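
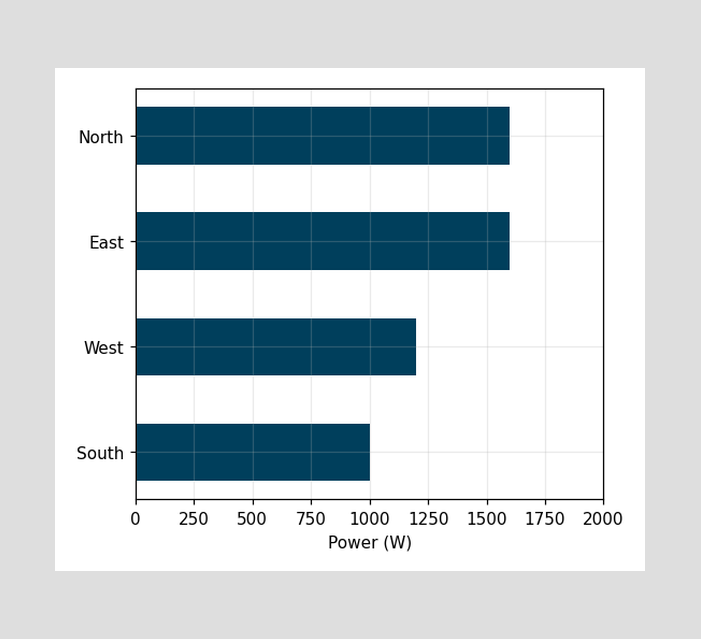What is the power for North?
1600W

Reading along the chart's x-axis, the North bar reaches 1600W.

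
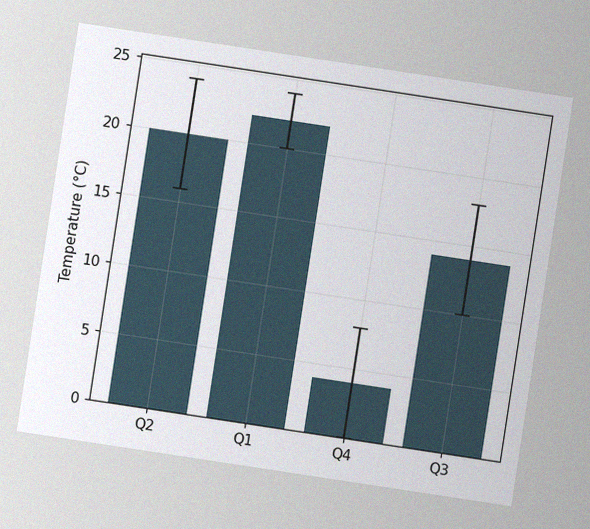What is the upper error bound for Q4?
The chart is tilted about 9° clockwise, with some photo noise. The Q4 bar's upper whisker reaches 8°C.

8°C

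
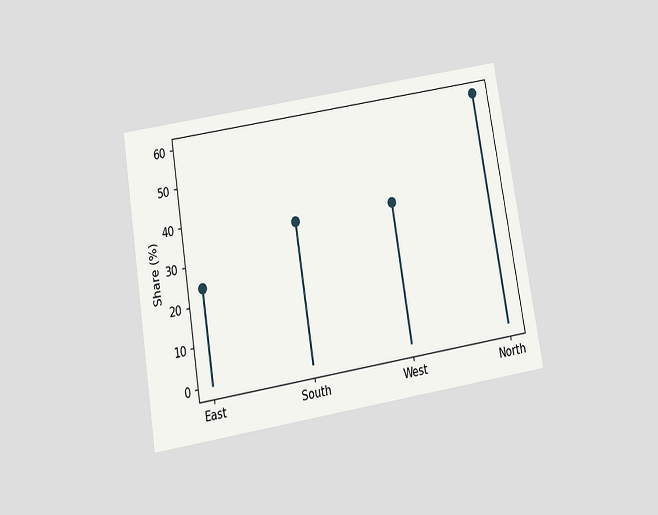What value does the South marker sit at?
The chart is tilted about 9° counter-clockwise and viewed slightly from below. The South marker sits at 36%.

36%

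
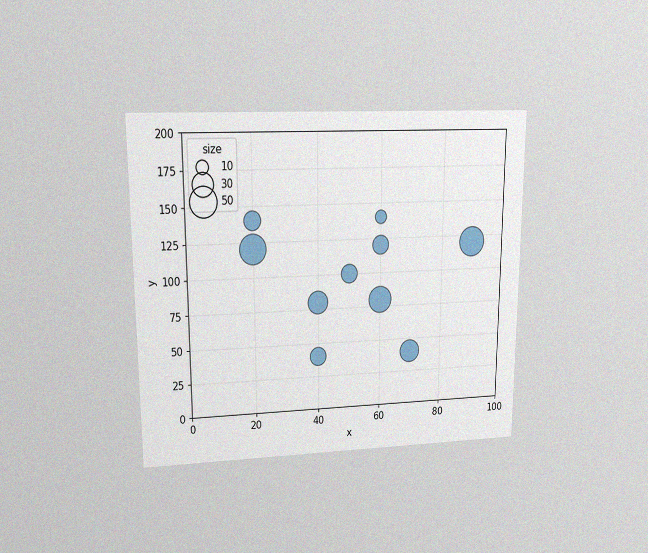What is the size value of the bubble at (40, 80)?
30

The chart is viewed at a slight angle, with some photo noise. Matching the bubble at (40, 80) against the size legend gives 30.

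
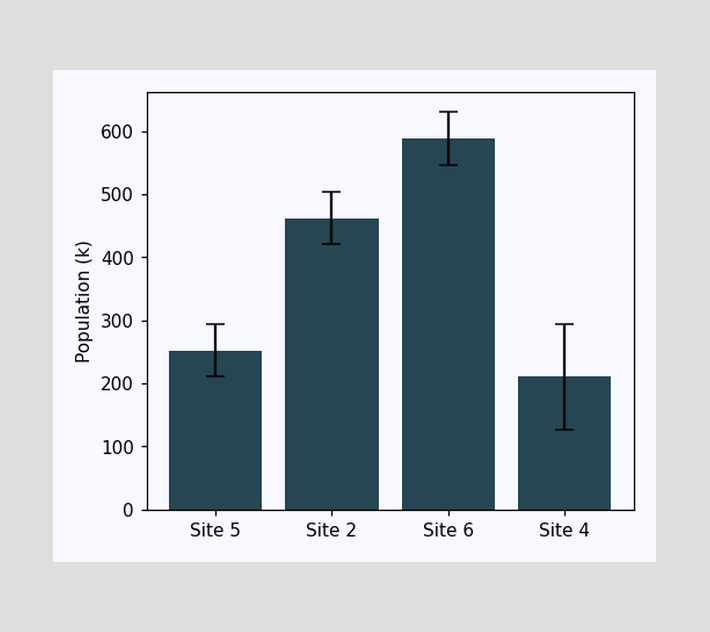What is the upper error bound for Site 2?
504k

The Site 2 bar's upper whisker reaches 504k.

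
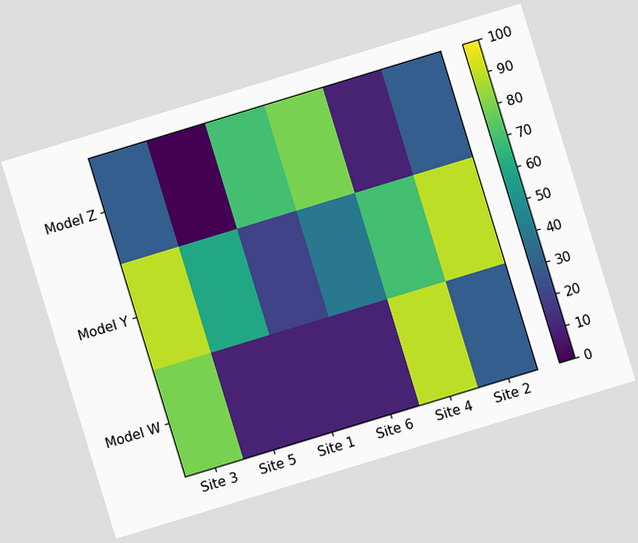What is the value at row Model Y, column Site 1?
The chart is tilted about 17° counter-clockwise. Matching cell (Model Y, Site 1) against the colorbar gives 20.

20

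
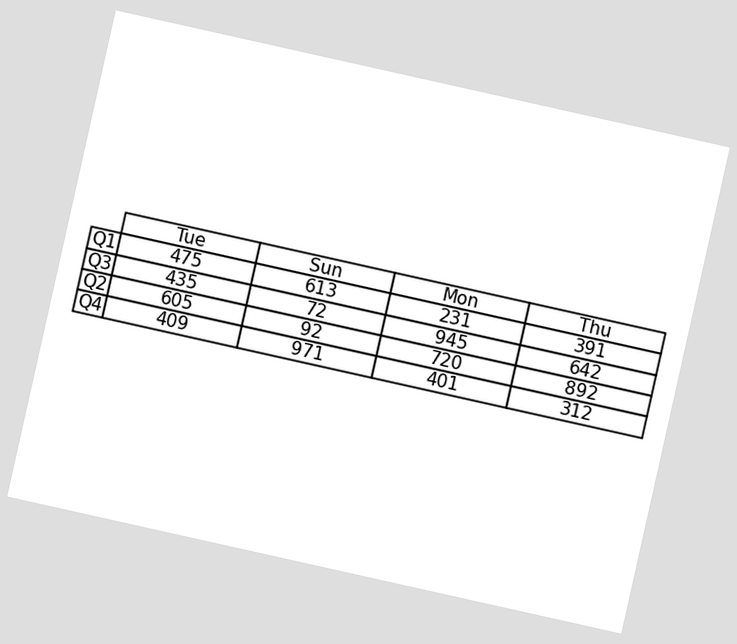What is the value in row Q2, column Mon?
720

The chart is tilted about 13° clockwise. The (Q2, Mon) cell reads 720.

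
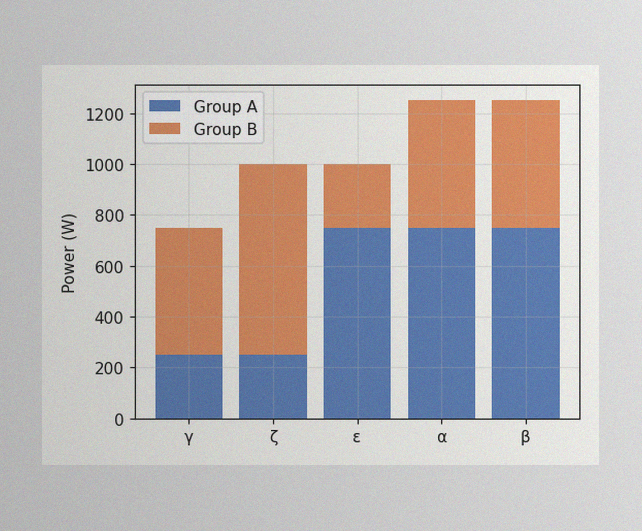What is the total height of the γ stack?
750W

The image has some photo noise and uneven lighting. The γ stack's top reaches 750W on the y-axis.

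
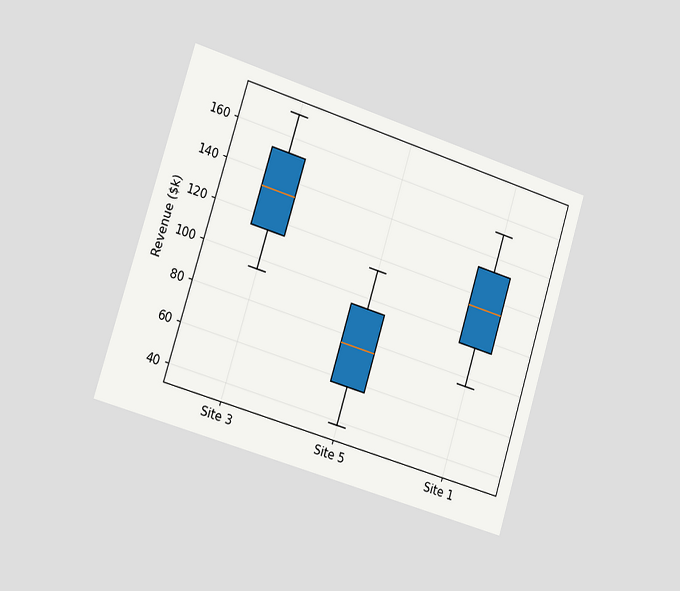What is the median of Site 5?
$76k

The chart is tilted about 17° clockwise and viewed slightly from the left. The median line in the Site 5 box sits at $76k.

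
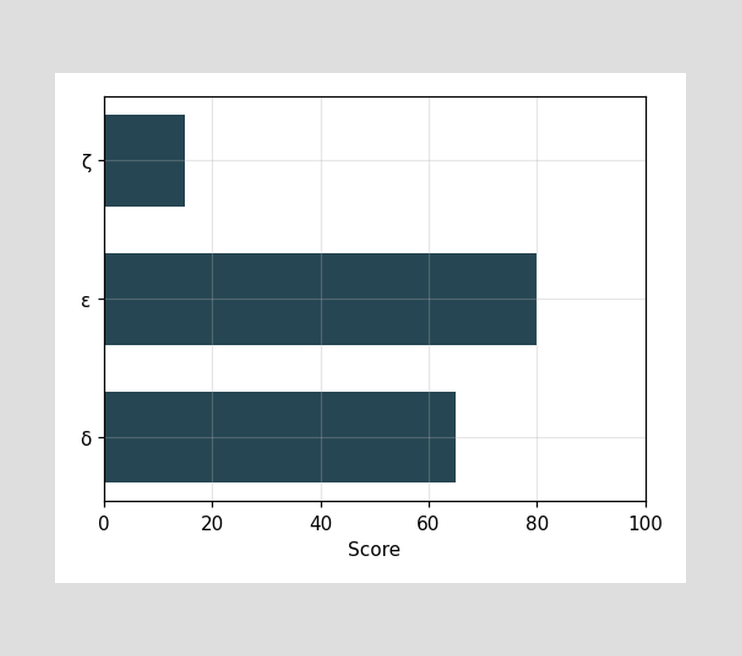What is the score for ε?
Reading along the chart's x-axis, the ε bar reaches 80.

80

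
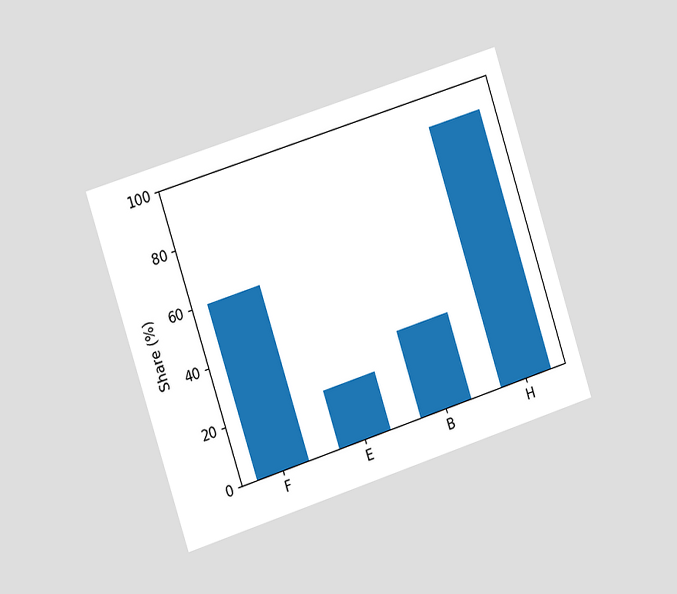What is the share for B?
30%

The chart is tilted about 18° counter-clockwise and viewed slightly from the left. Reading along the chart's y-axis, the B bar reaches 30%.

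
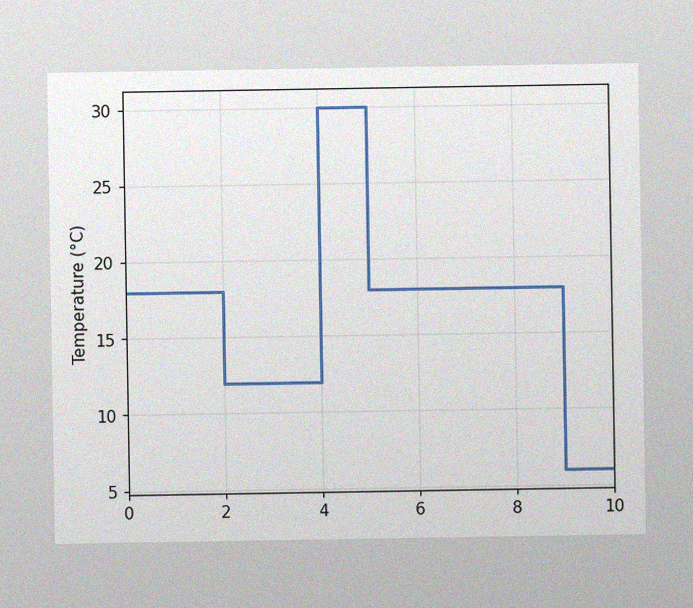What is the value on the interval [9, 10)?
The image has some photo noise and uneven lighting. On [9, 10) the step sits at 6°C.

6°C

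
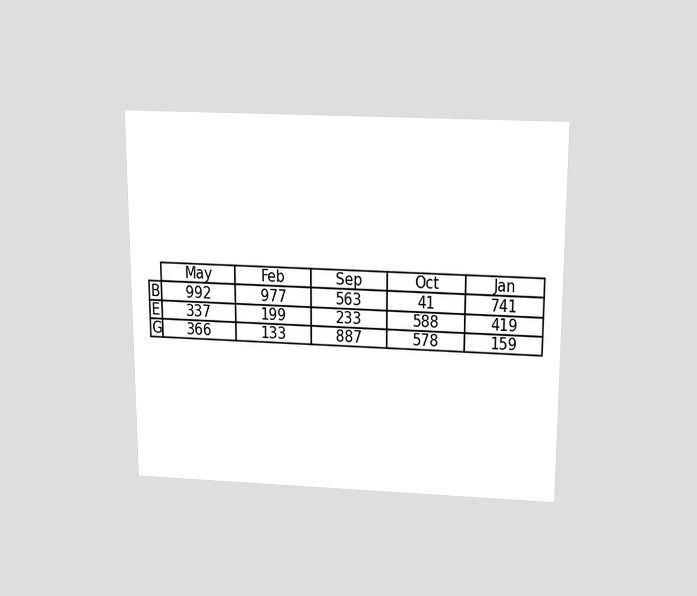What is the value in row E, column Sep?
233

The chart is viewed slightly from above. The (E, Sep) cell reads 233.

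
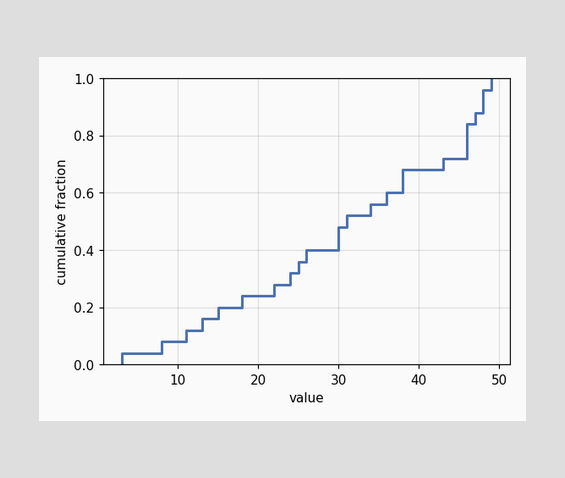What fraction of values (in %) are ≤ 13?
16%

At x=13 the ECDF step is at 16%.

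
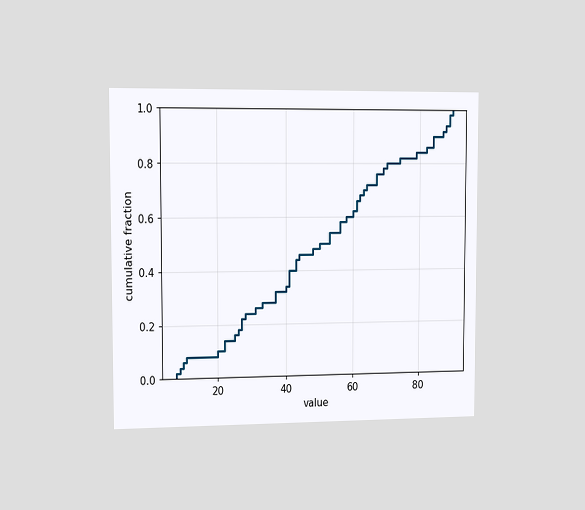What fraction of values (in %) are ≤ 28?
The chart is viewed slightly from the left. At x=28 the ECDF step is at 24%.

24%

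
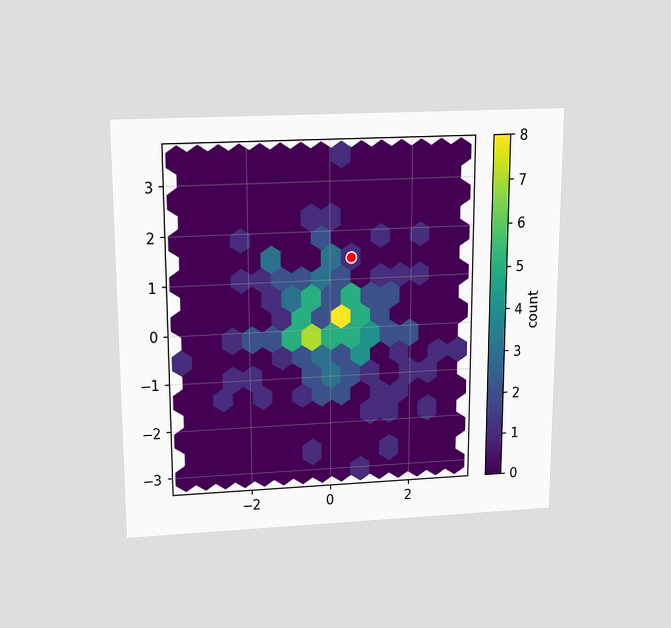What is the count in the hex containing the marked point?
The chart is viewed slightly from above. The marked hex reads 1 on the colorbar.

1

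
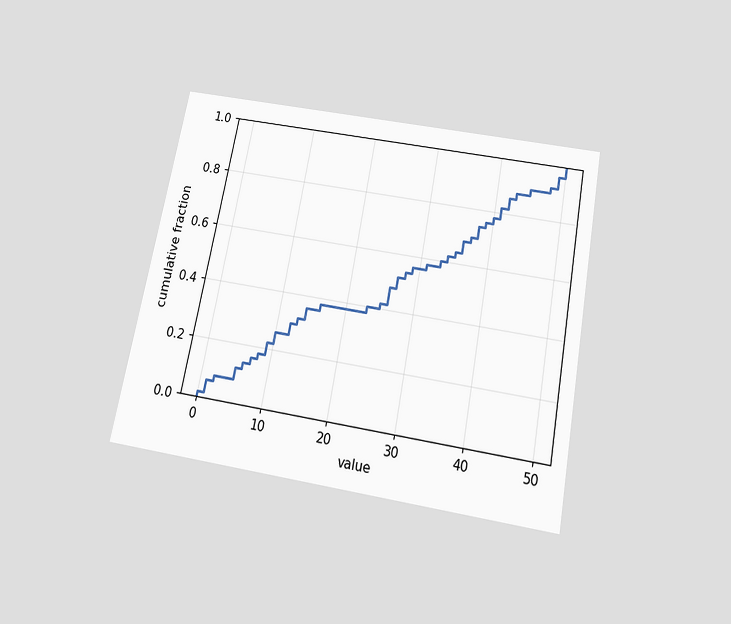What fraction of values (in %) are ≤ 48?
92%

The chart is tilted about 11° clockwise and viewed slightly from below. At x=48 the ECDF step is at 92%.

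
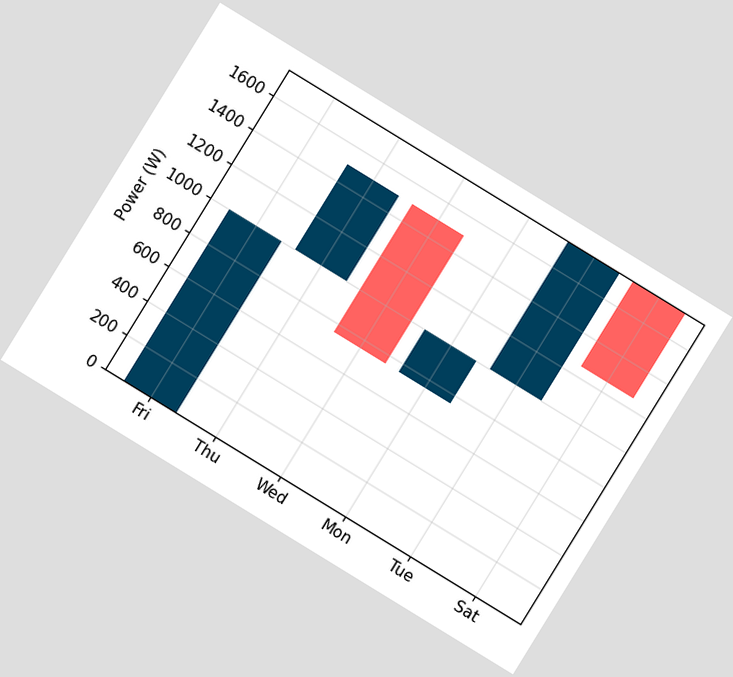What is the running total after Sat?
1250W

The chart is tilted about 32° clockwise. After Sat the running total reaches 1250W.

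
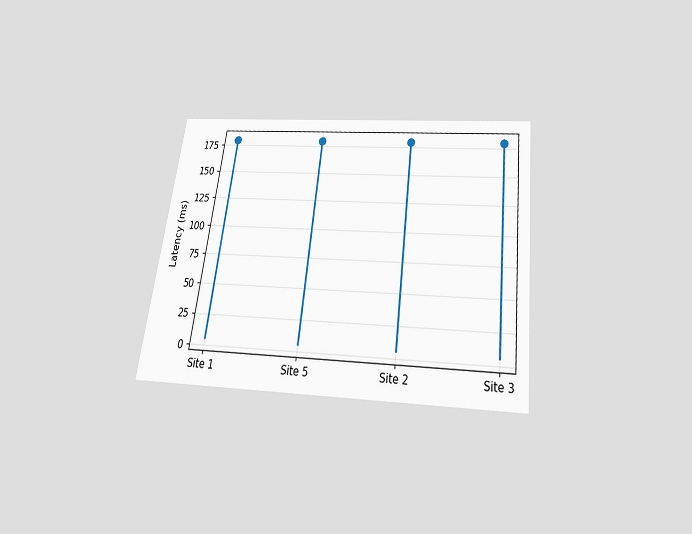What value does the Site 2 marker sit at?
The chart is tilted about 7° clockwise and viewed slightly from below. The Site 2 marker sits at 180ms.

180ms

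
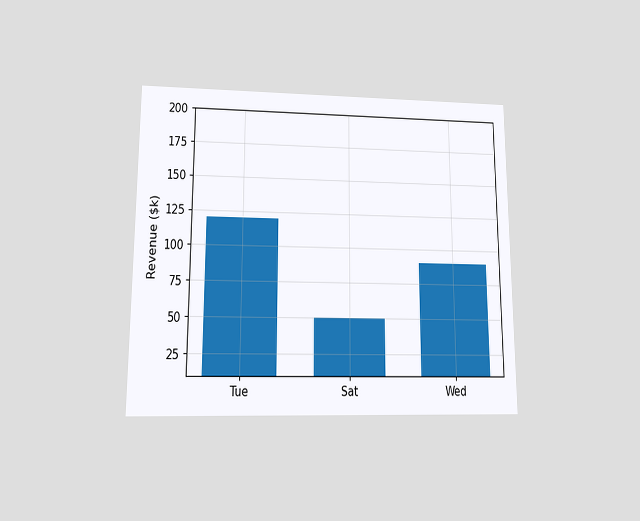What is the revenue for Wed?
The chart is viewed at a slight angle. Reading along the chart's y-axis, the Wed bar reaches $90k.

$90k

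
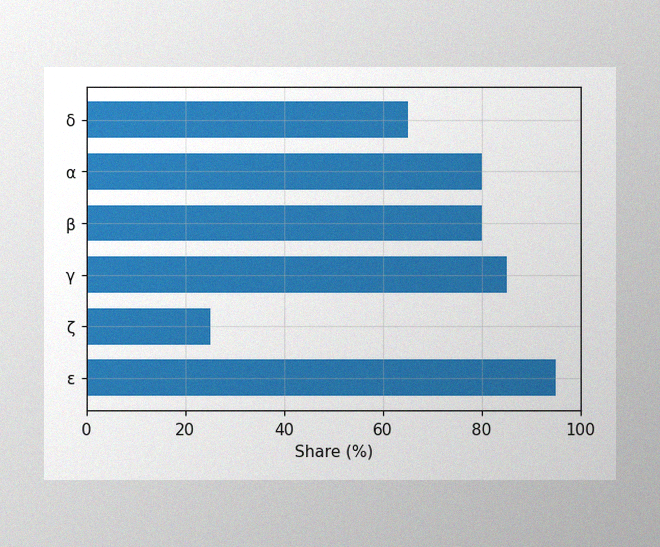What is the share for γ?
85%

The image has some photo noise and uneven lighting. Reading along the chart's x-axis, the γ bar reaches 85%.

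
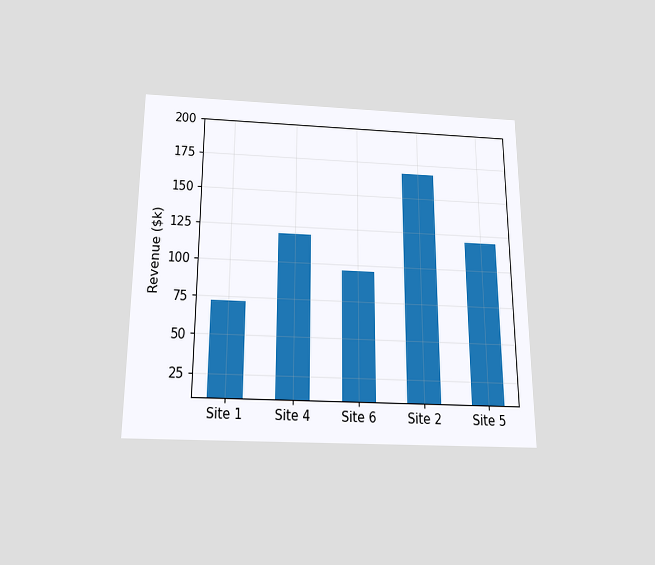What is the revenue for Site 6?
$96k

The chart is viewed slightly from below. Reading along the chart's y-axis, the Site 6 bar reaches $96k.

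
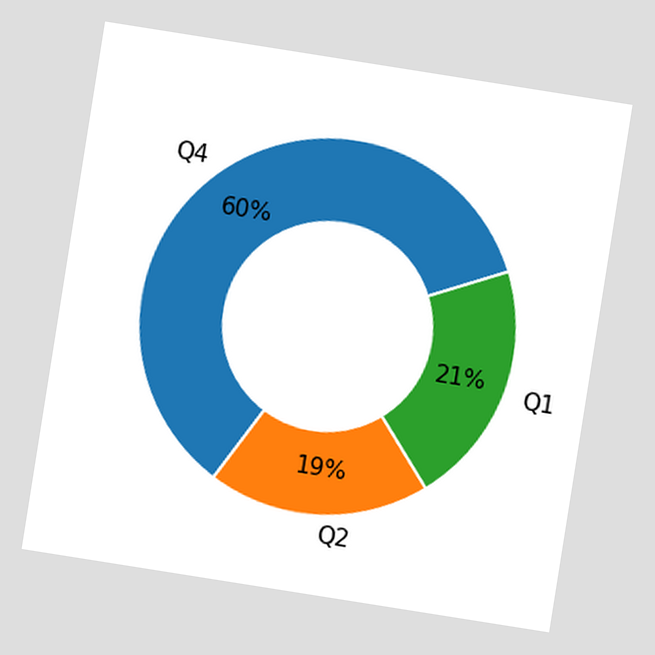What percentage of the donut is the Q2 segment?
19%

The chart is tilted about 9° clockwise. The Q2 segment takes up 19% of the ring.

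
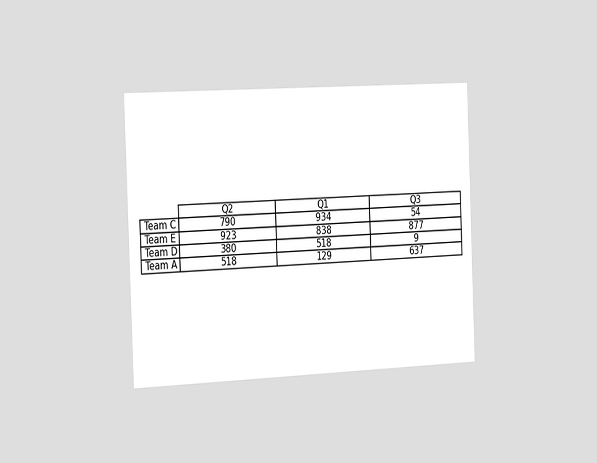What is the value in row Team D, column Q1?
518

The chart is tilted about 2° counter-clockwise and viewed slightly from the left. The (Team D, Q1) cell reads 518.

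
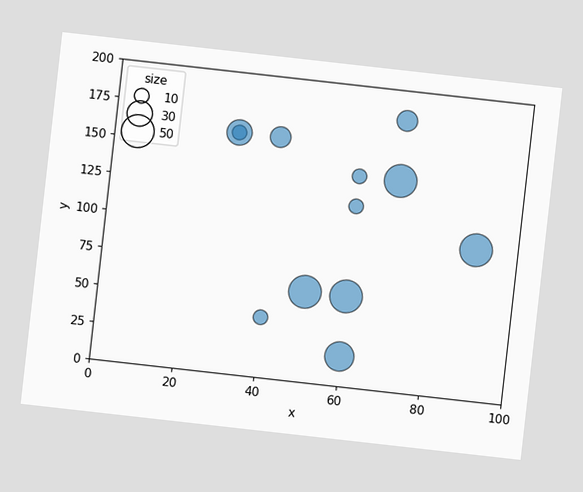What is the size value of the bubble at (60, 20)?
The chart is tilted about 6° clockwise. Matching the bubble at (60, 20) against the size legend gives 40.

40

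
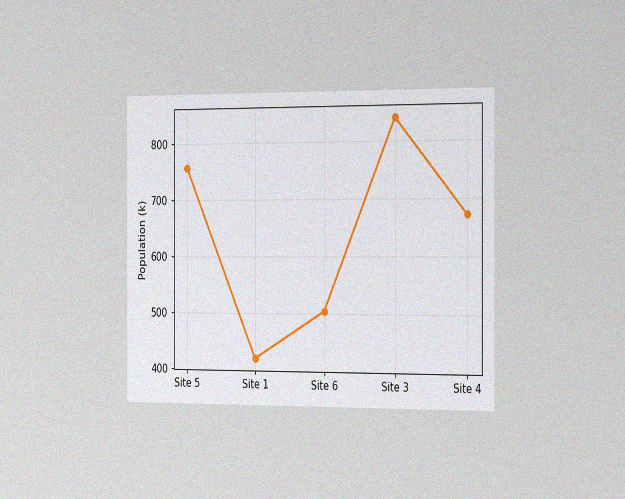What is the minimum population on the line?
The chart is viewed slightly from the right, with some photo noise. The lowest point is at Site 1, and reading across to the y-axis gives 420k.

420k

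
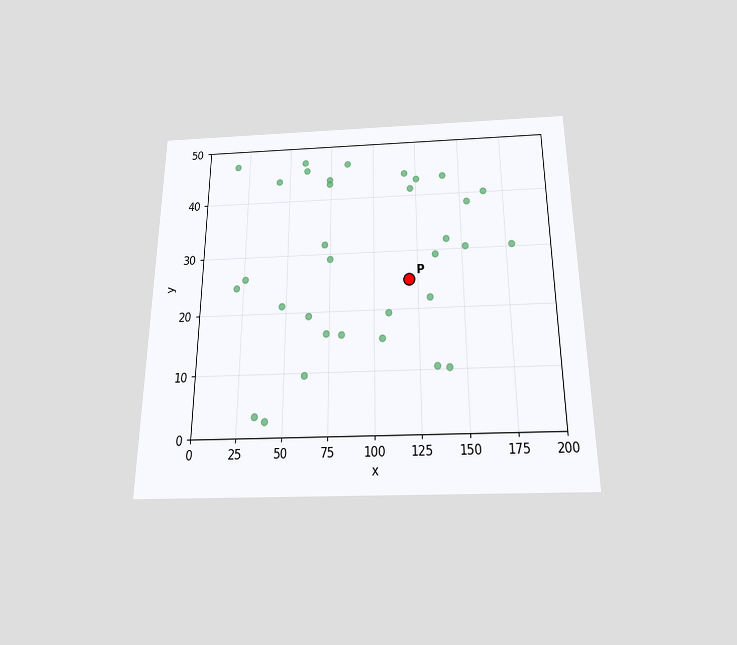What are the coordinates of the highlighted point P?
(120, 25)

The chart is viewed slightly from below. Following the gridlines from P to each axis, P sits at (120, 25).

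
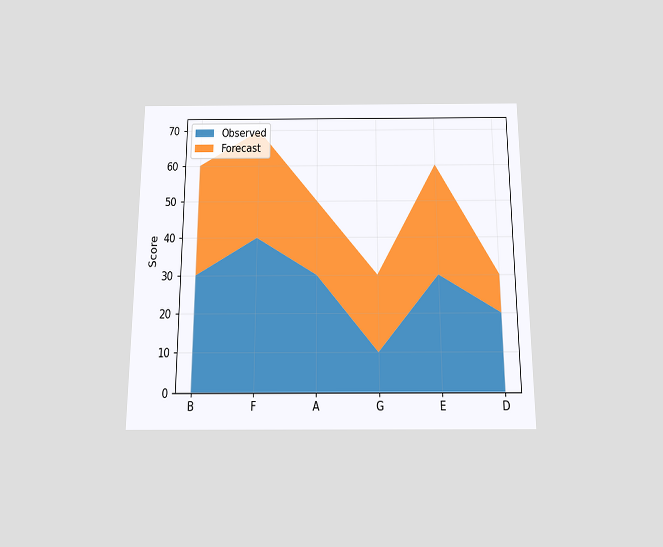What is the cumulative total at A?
50

The chart is viewed slightly from below. The stacked total at A reaches 50.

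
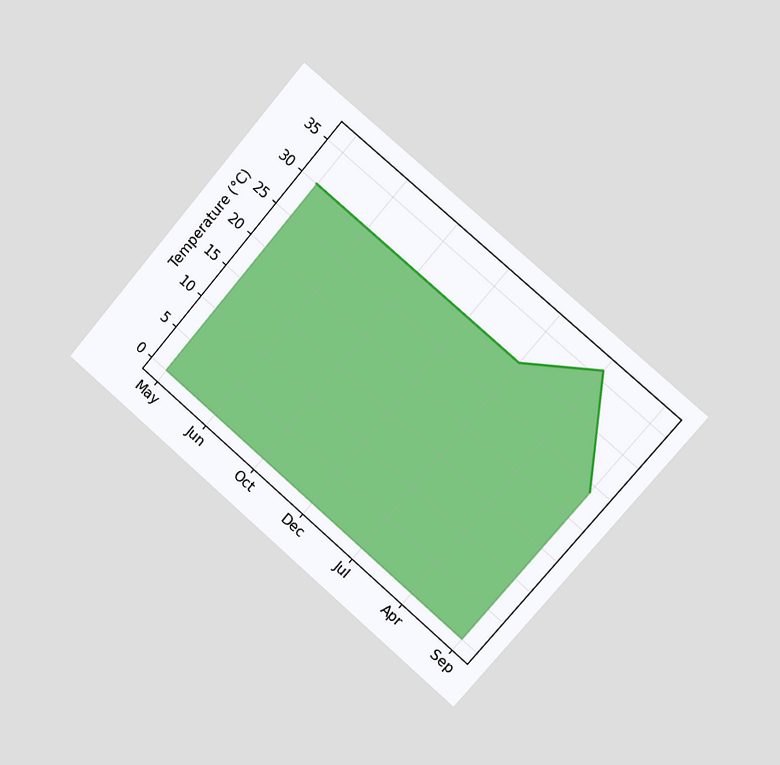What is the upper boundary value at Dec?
30°C

The chart is tilted about 41° clockwise and viewed slightly from the right. At Dec the upper boundary is at 30°C.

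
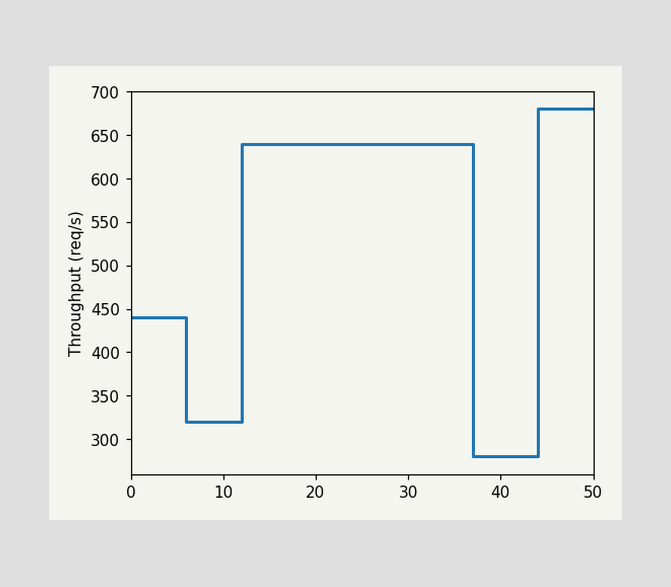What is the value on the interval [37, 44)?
280req/s

On [37, 44) the step sits at 280req/s.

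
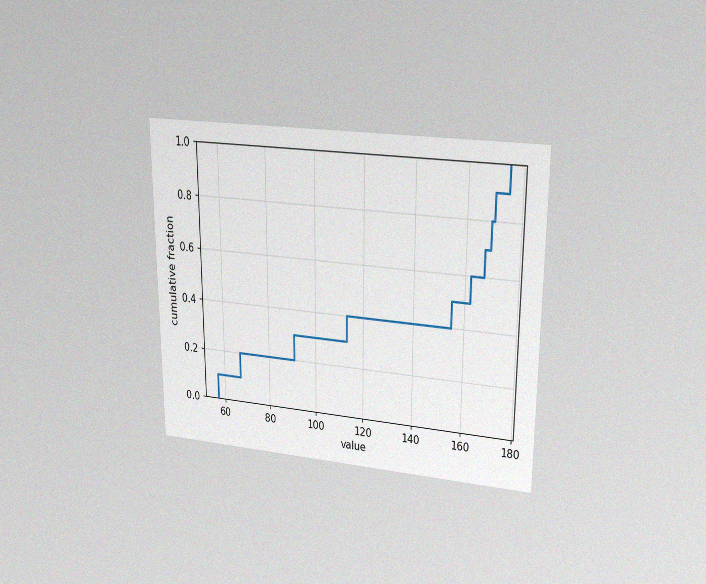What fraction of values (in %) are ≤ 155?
The chart is viewed at a slight angle, with some photo noise. At x=155 the ECDF step is at 50%.

50%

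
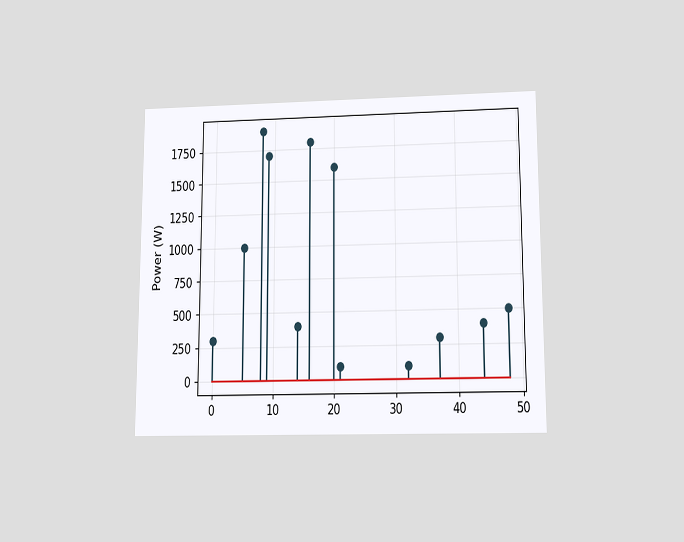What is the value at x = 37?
The chart is viewed slightly from below. The stem at x=37 reaches 300W.

300W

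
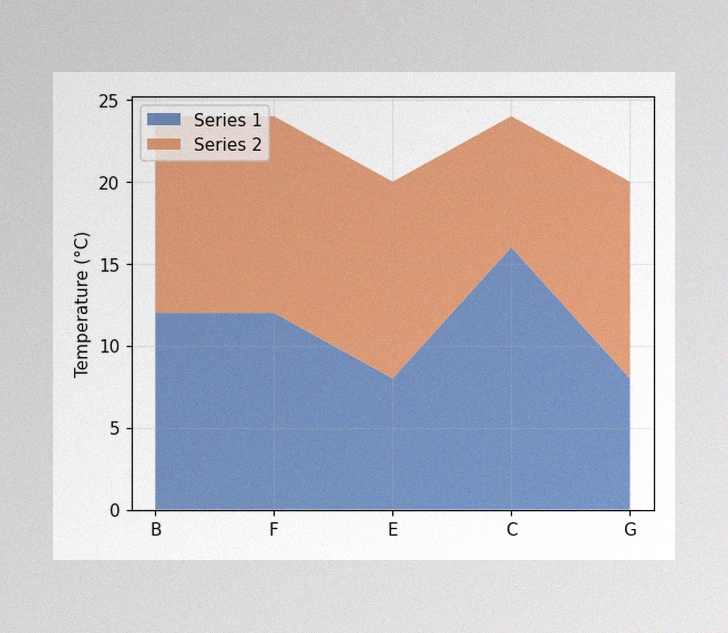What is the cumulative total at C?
24°C

The image has some photo noise and uneven lighting. The stacked total at C reaches 24°C.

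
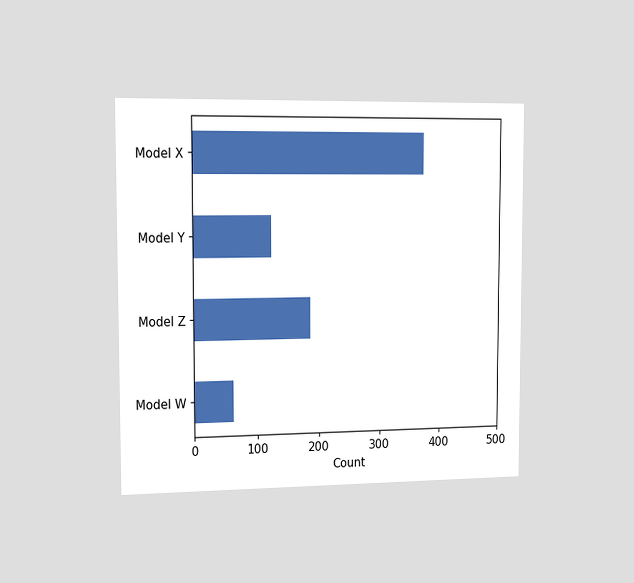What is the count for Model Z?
186

The chart is viewed slightly from the left. Reading along the chart's x-axis, the Model Z bar reaches 186.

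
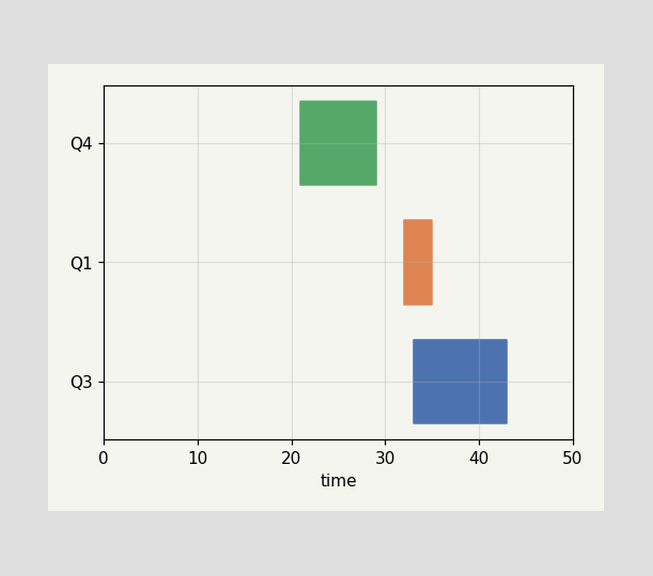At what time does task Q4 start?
The Q4 bar begins at t=21.

21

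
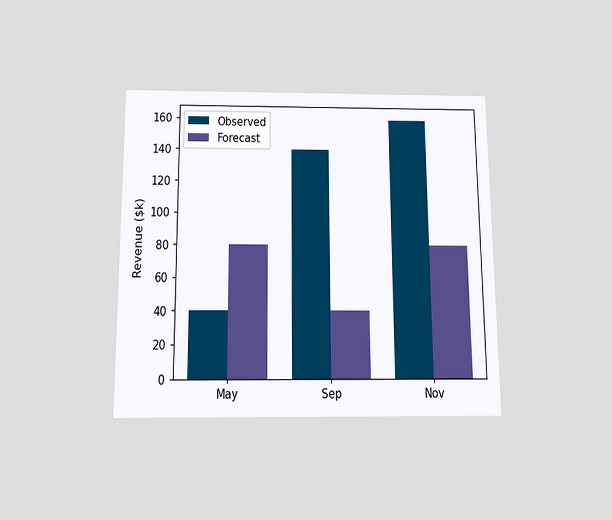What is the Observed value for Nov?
The chart is viewed slightly from below. The Observed bar at Nov reaches $160k on the y-axis.

$160k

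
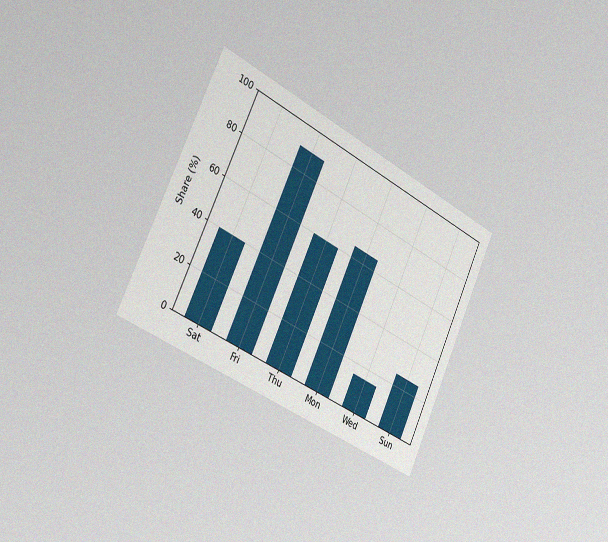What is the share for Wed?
15%

The chart is tilted about 26° clockwise and viewed slightly from the left, with some photo noise. Reading along the chart's y-axis, the Wed bar reaches 15%.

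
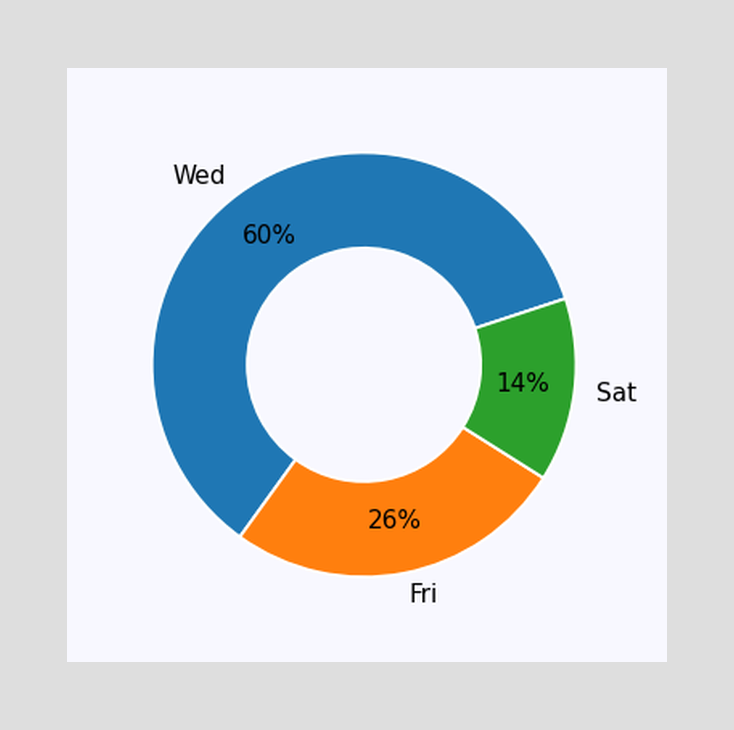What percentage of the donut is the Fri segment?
The Fri segment takes up 26% of the ring.

26%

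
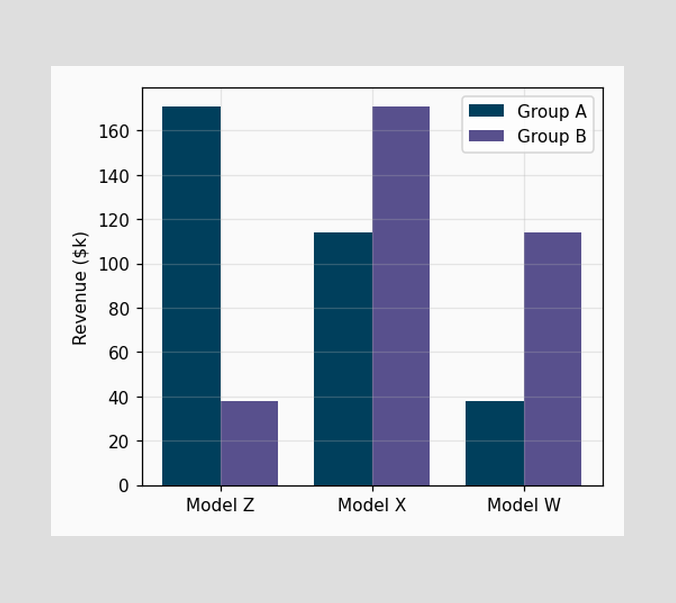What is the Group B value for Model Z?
The Group B bar at Model Z reaches $38k on the y-axis.

$38k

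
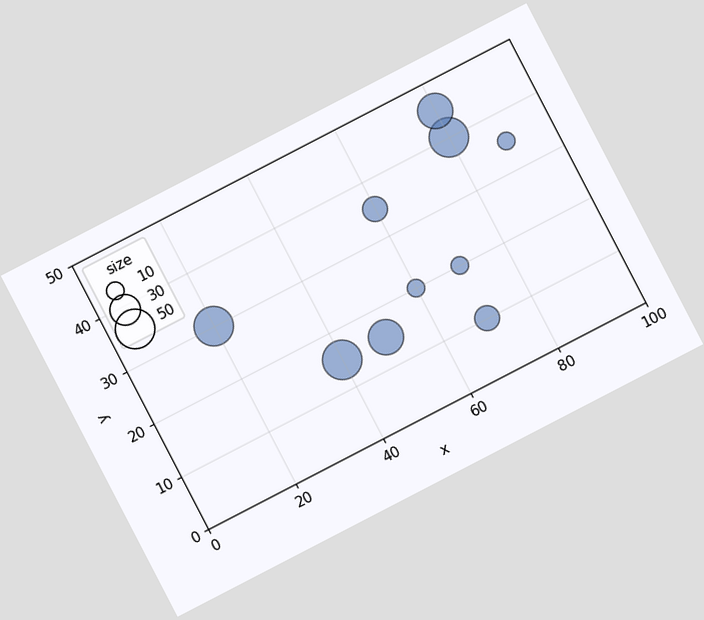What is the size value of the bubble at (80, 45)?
40

The chart is tilted about 27° counter-clockwise. Matching the bubble at (80, 45) against the size legend gives 40.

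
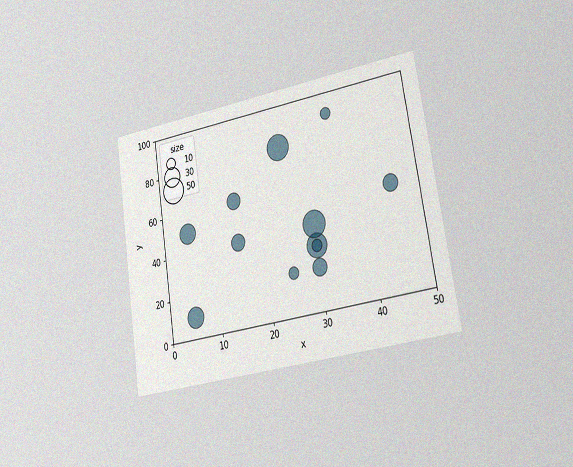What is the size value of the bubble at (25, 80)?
50

The chart is tilted about 9° counter-clockwise and viewed slightly from the right, with some photo noise. Matching the bubble at (25, 80) against the size legend gives 50.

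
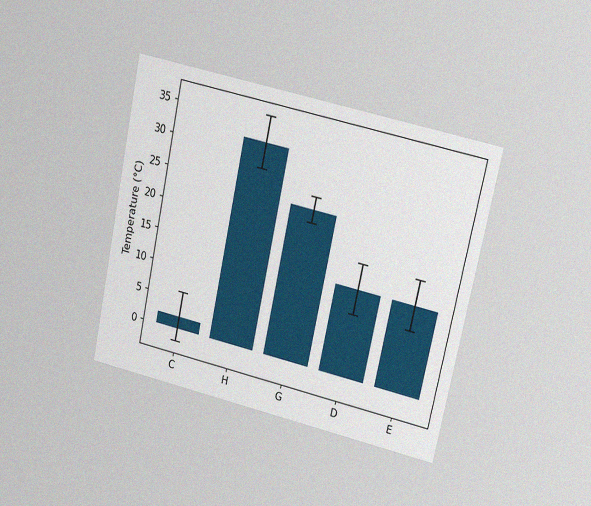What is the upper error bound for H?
36°C

The chart is tilted about 12° clockwise and viewed at a slight angle, with some photo noise. The H bar's upper whisker reaches 36°C.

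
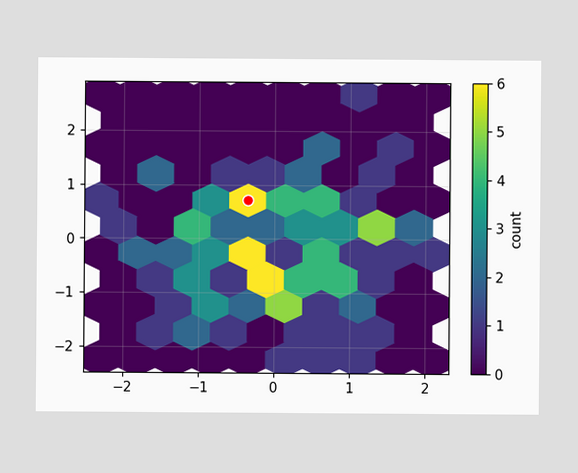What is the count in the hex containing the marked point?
6

The marked hex reads 6 on the colorbar.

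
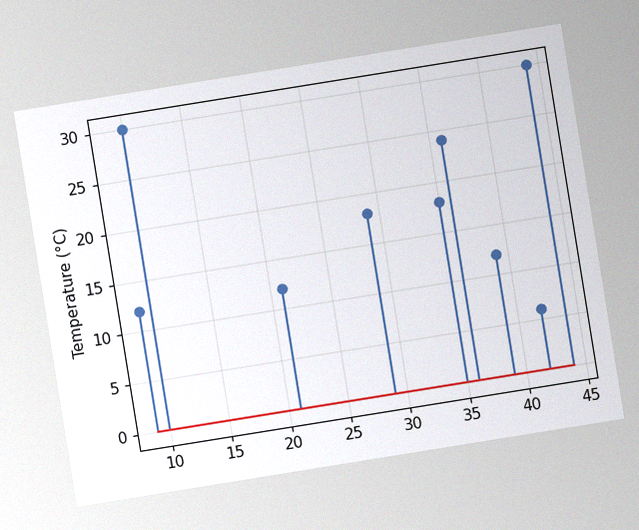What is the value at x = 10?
30°C

The chart is tilted about 9° counter-clockwise, with some photo noise. The stem at x=10 reaches 30°C.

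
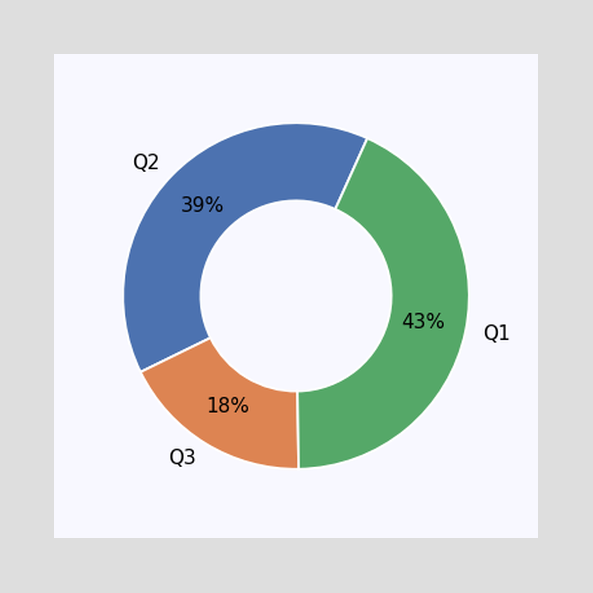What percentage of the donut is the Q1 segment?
The Q1 segment takes up 43% of the ring.

43%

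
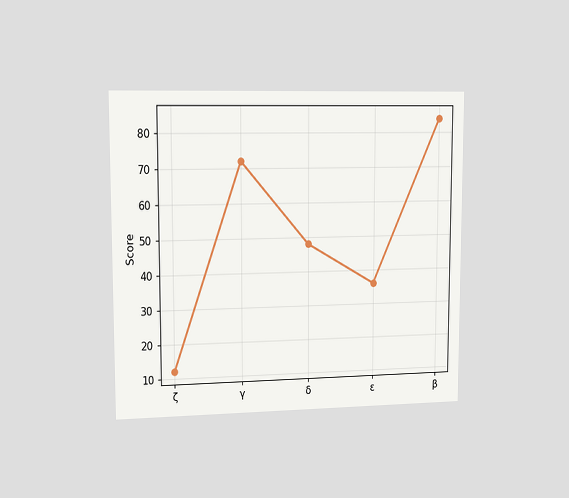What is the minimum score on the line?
The chart is viewed slightly from the left. The lowest point is at ζ, and reading across to the y-axis gives 12.

12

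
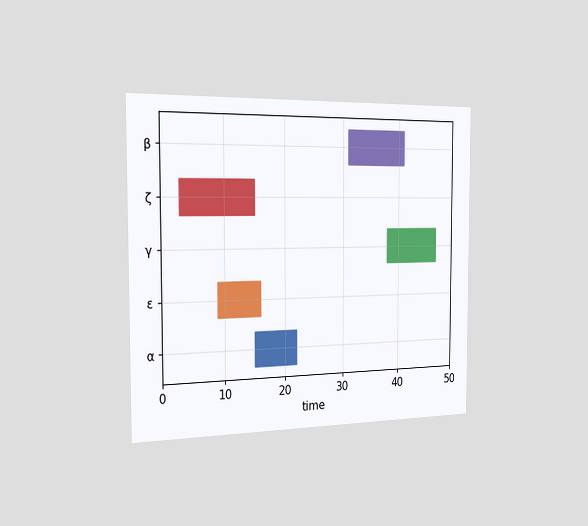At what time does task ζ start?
3

The chart is viewed slightly from the left. The ζ bar begins at t=3.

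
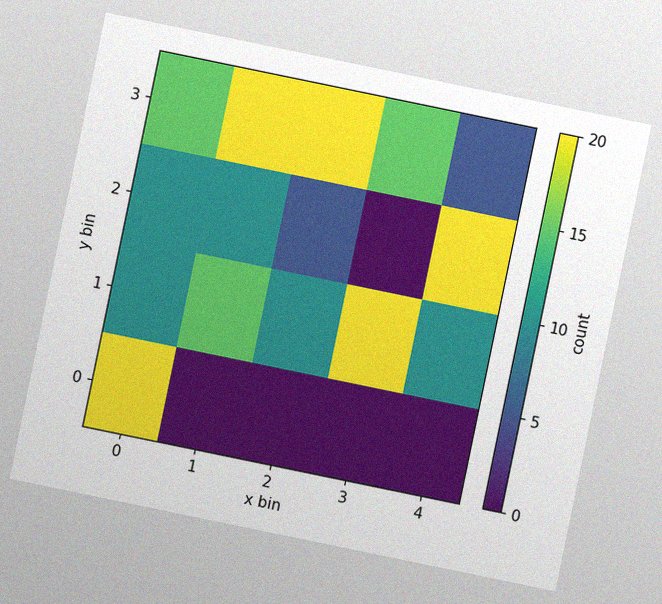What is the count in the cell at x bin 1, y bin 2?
10

The chart is tilted about 12° clockwise, with some photo noise. Matching the cell (1, 2) against the colorbar gives 10.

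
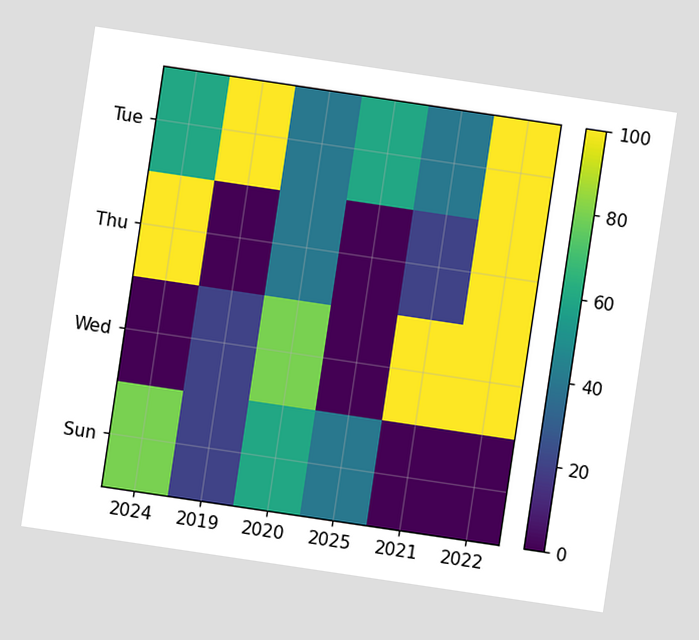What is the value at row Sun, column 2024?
80

The chart is tilted about 8° clockwise. Matching cell (Sun, 2024) against the colorbar gives 80.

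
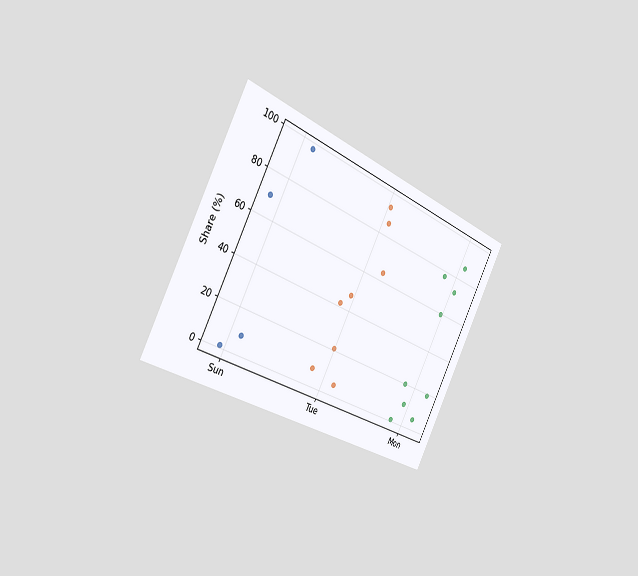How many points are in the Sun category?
4

The chart is tilted about 27° clockwise and viewed slightly from the left. Counting the markers in the Sun column gives 4.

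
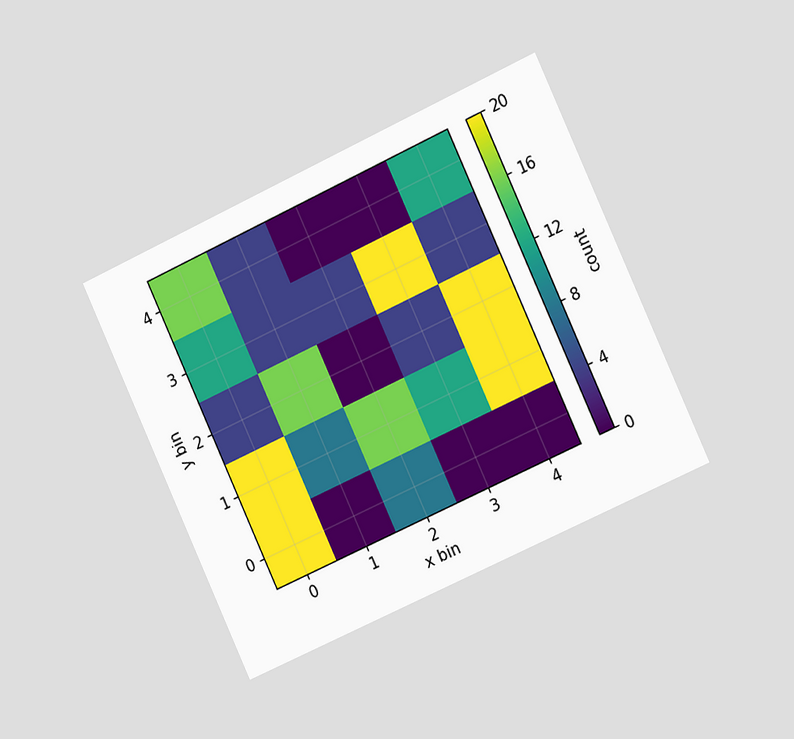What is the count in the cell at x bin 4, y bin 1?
20

The chart is tilted about 25° counter-clockwise and viewed slightly from the right. Matching the cell (4, 1) against the colorbar gives 20.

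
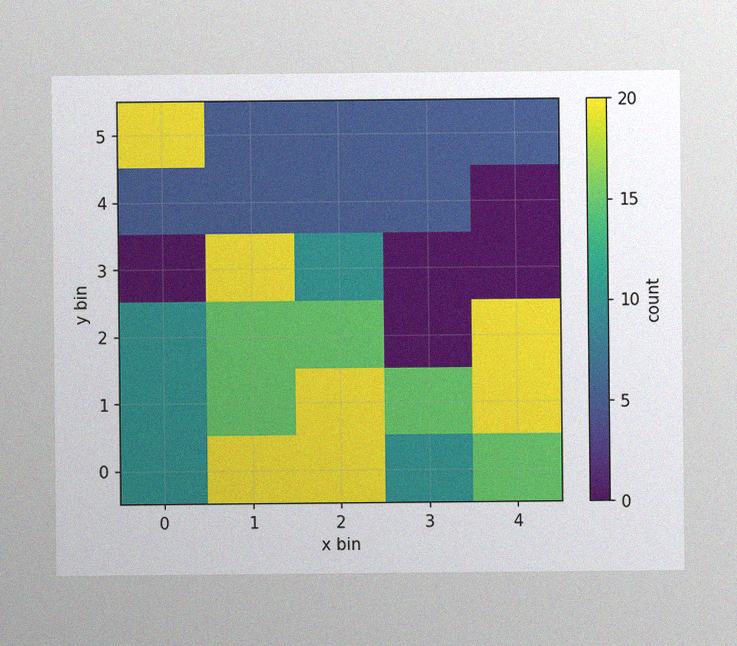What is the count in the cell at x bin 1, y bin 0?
The image has some photo noise and uneven lighting. Matching the cell (1, 0) against the colorbar gives 20.

20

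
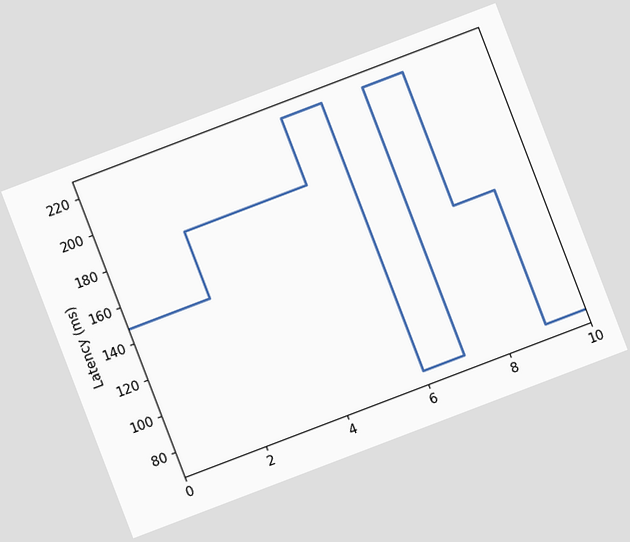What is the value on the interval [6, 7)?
74ms

The chart is tilted about 21° counter-clockwise. On [6, 7) the step sits at 74ms.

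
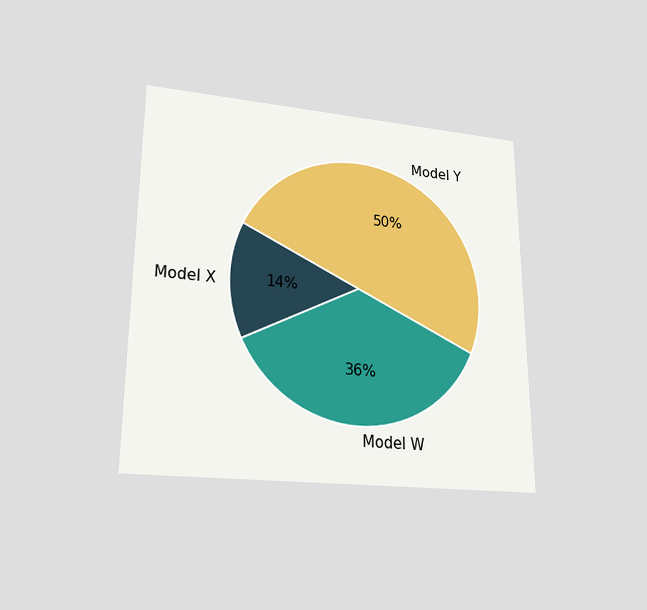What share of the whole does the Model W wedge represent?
The chart is viewed slightly from below. The Model W slice takes up 36% of the pie.

36%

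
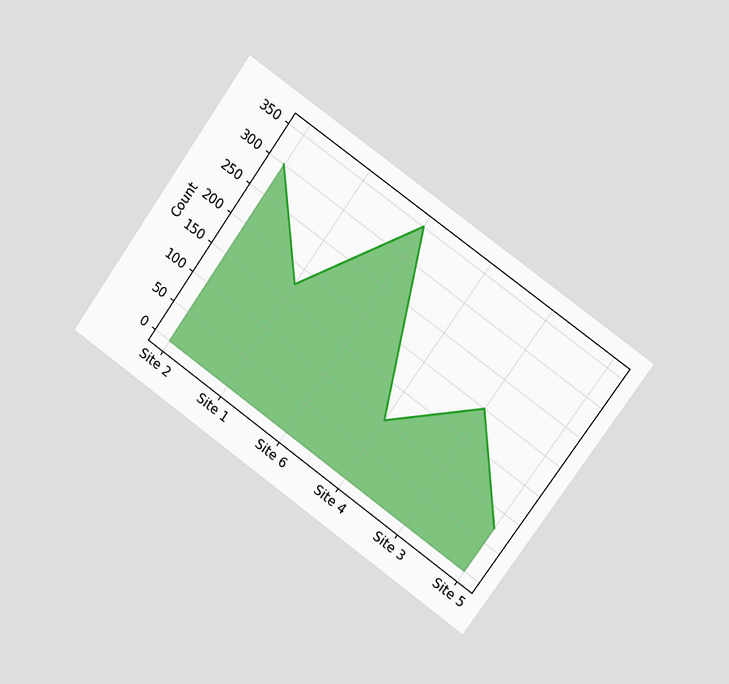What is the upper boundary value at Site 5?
The chart is tilted about 36° clockwise and viewed slightly from the right. At Site 5 the upper boundary is at 75.

75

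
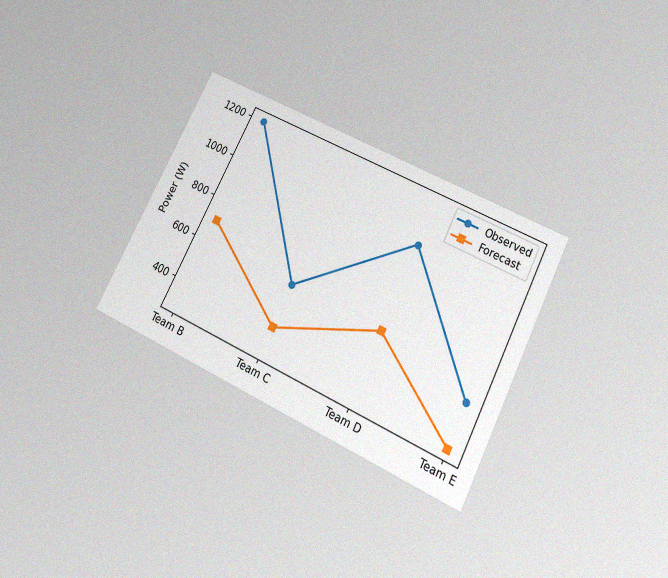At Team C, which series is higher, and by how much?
The chart is tilted about 27° clockwise and viewed slightly from below, with some photo noise. At Team C, Observed sits above the other line by 200W.

Observed, by 200W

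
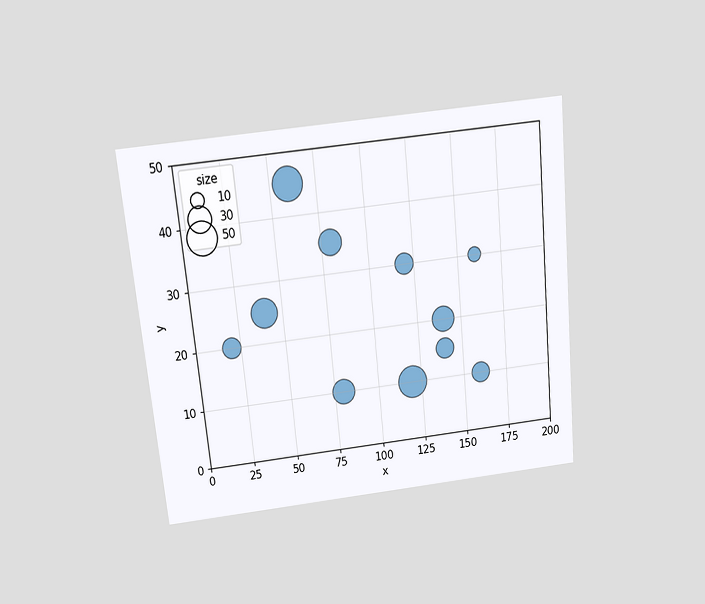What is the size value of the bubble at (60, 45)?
50

The chart is tilted about 6° counter-clockwise and viewed slightly from above. Matching the bubble at (60, 45) against the size legend gives 50.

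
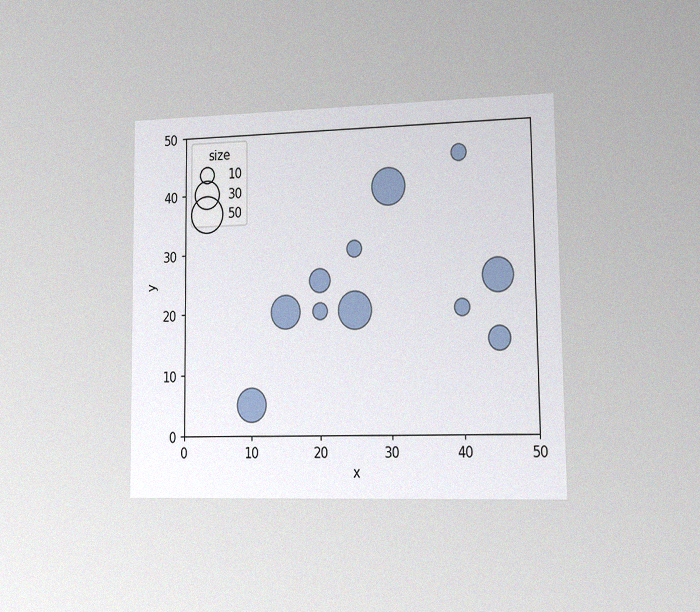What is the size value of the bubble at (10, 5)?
The chart is viewed slightly from the right, with some photo noise. Matching the bubble at (10, 5) against the size legend gives 40.

40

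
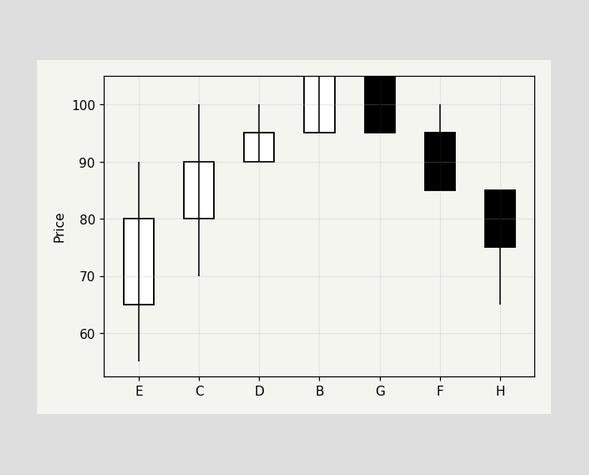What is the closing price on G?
The G candle closes at 95.

95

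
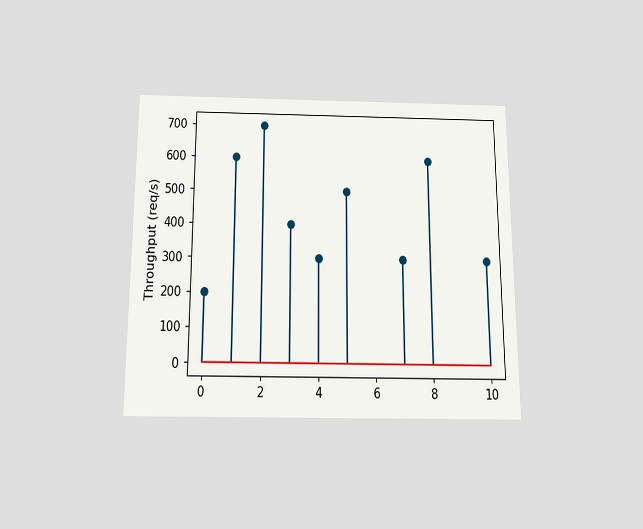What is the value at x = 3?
The chart is viewed slightly from below. The stem at x=3 reaches 400req/s.

400req/s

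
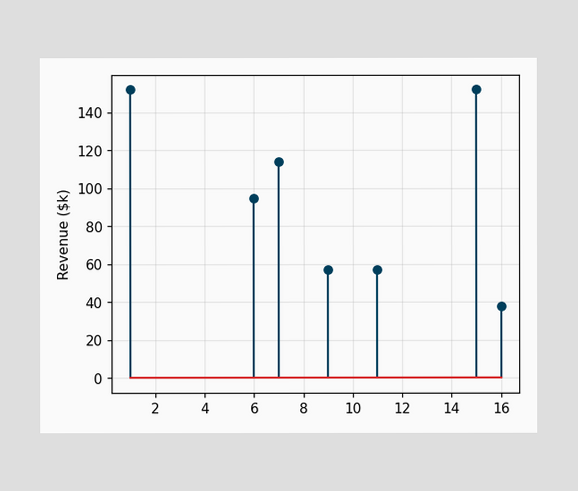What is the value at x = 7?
$114k

The stem at x=7 reaches $114k.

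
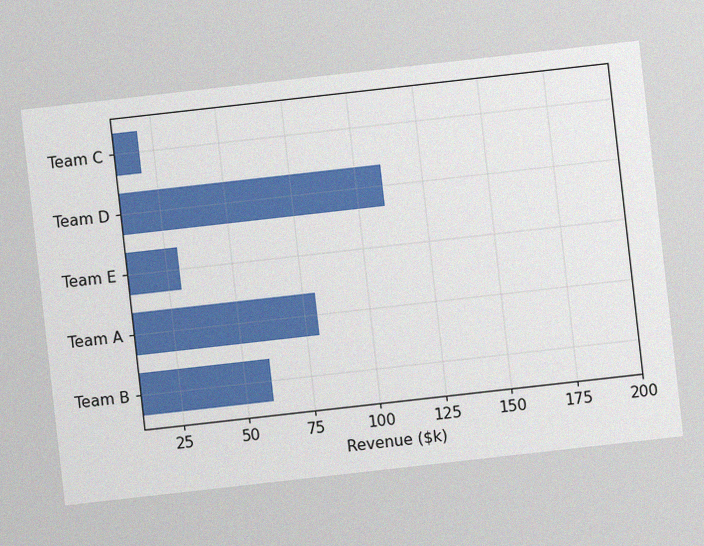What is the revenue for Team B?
The chart is tilted about 6° counter-clockwise, with some photo noise. Reading along the chart's x-axis, the Team B bar reaches $60k.

$60k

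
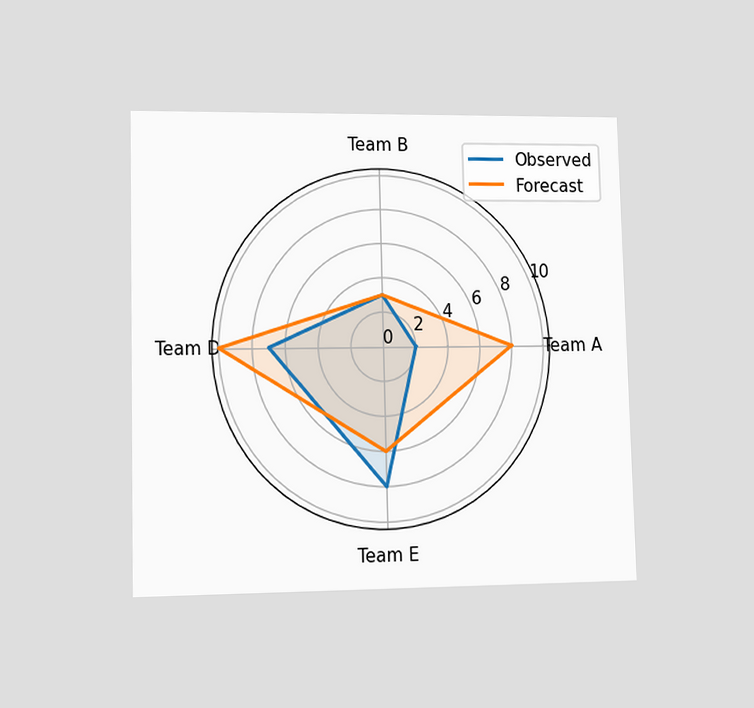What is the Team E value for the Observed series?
The chart is viewed at a slight angle. On the Team E axis, Observed reaches 8.

8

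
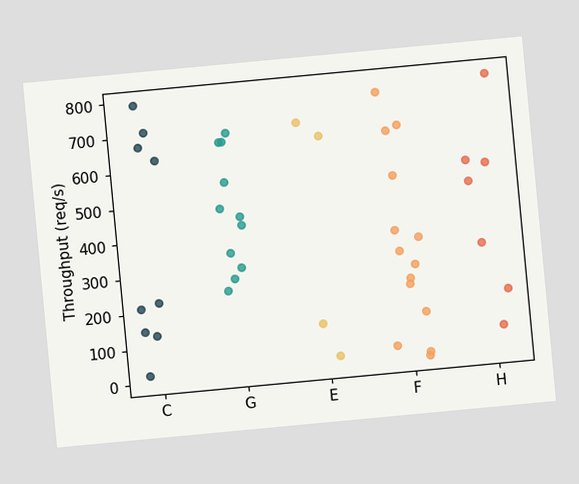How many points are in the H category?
The chart is tilted about 5° counter-clockwise. Counting the markers in the H column gives 7.

7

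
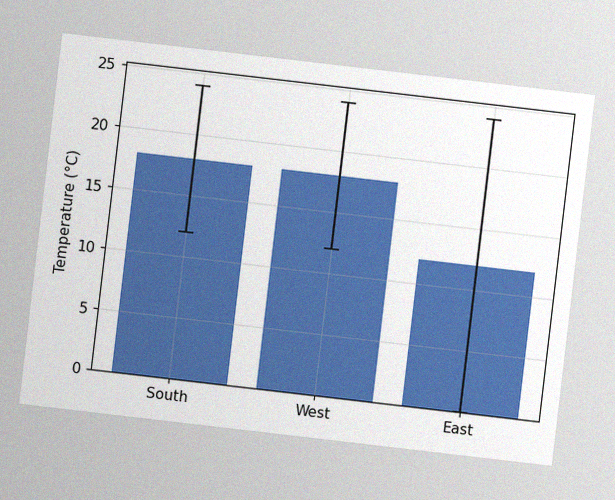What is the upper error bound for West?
The chart is tilted about 7° clockwise, with some photo noise. The West bar's upper whisker reaches 24°C.

24°C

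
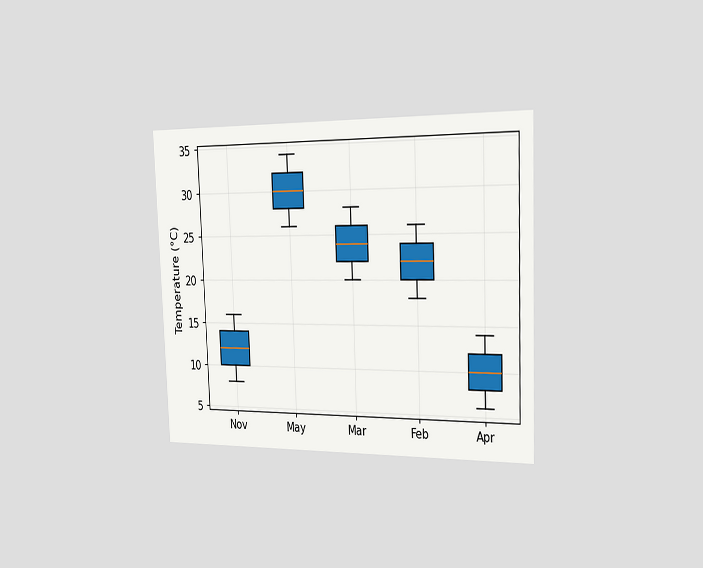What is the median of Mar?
24°C

The chart is tilted about 2° counter-clockwise and viewed slightly from the right. The median line in the Mar box sits at 24°C.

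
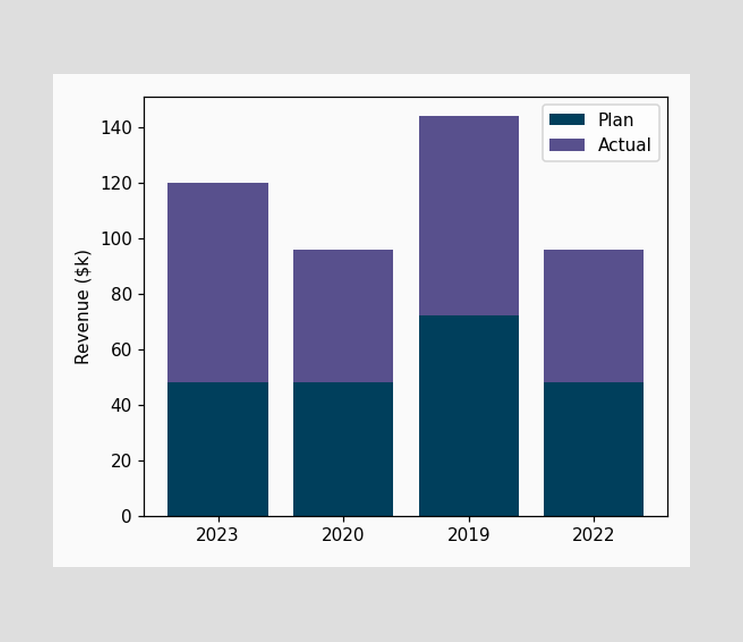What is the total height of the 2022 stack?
$96k

The 2022 stack's top reaches $96k on the y-axis.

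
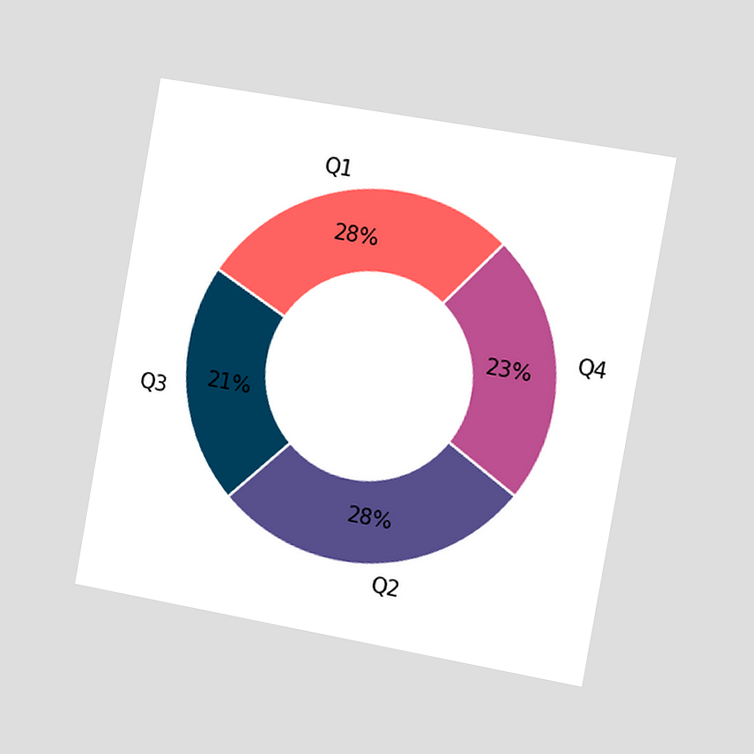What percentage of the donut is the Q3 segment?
The chart is tilted about 10° clockwise and viewed slightly from the right. The Q3 segment takes up 21% of the ring.

21%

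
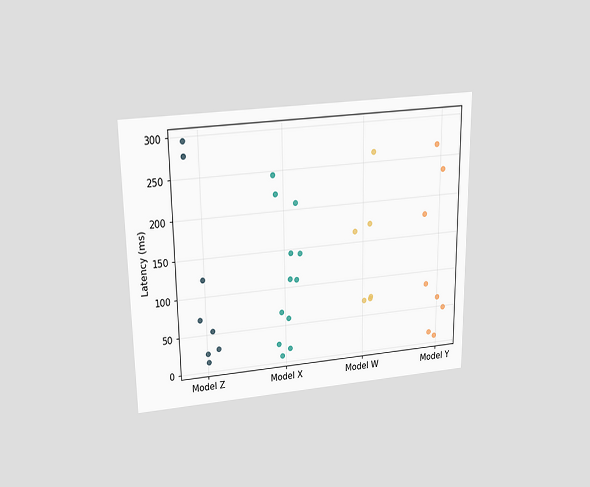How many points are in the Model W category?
The chart is viewed slightly from above. Counting the markers in the Model W column gives 6.

6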